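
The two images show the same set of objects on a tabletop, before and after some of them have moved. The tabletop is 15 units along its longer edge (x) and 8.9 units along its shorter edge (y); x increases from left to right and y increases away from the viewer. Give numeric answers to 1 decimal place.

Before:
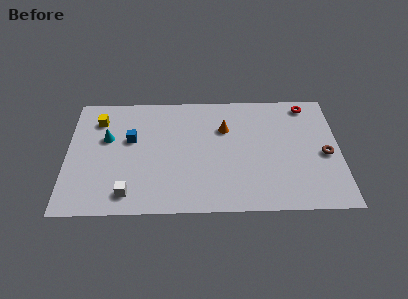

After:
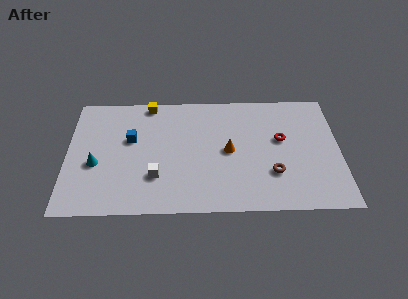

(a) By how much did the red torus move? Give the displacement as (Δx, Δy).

(-1.5, -2.6)

The red torus was at about (13.3, 7.8) and moved to about (11.8, 5.2).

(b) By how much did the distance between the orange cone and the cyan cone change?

+0.8

Before: roughly 6.5 units apart; after: 7.3. That's 0.8 units further apart.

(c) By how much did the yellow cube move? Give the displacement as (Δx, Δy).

(2.8, 1.2)

The yellow cube was at about (1.7, 6.9) and moved to about (4.5, 8.1).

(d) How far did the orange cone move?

1.7

The orange cone moved from about (8.7, 6.1) to (8.9, 4.4), a distance of √(0.2² + 1.7²) ≈ 1.7.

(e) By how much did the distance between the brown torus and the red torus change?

-1.4

Before: roughly 3.9 units apart; after: 2.5. That's 1.4 units closer together.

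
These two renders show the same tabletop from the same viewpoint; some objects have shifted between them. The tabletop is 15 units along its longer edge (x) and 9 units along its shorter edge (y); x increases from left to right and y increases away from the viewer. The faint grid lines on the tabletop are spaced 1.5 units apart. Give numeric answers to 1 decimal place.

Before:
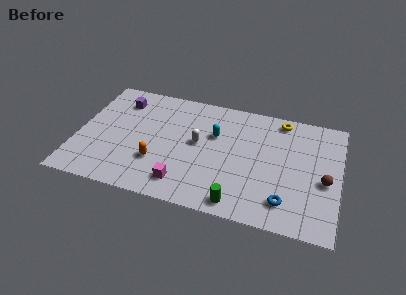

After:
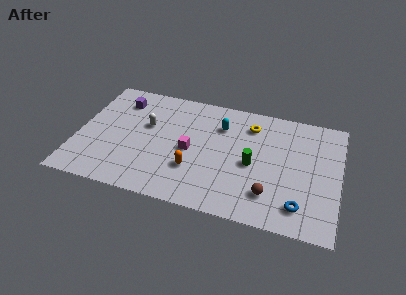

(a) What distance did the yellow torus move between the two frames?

1.9

From (11.5, 8.0) to (9.8, 7.1), the yellow torus covered √(1.7² + 0.9²) ≈ 1.9 units.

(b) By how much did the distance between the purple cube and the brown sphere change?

-2.1

The distance was about 12.4 in the first image and 10.3 in the second, so they moved 2.1 units closer together.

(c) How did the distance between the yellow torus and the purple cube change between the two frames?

-1.7

Before: roughly 9.3 units apart; after: 7.6. That's 1.7 units closer together.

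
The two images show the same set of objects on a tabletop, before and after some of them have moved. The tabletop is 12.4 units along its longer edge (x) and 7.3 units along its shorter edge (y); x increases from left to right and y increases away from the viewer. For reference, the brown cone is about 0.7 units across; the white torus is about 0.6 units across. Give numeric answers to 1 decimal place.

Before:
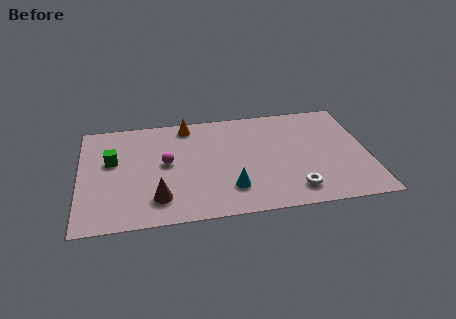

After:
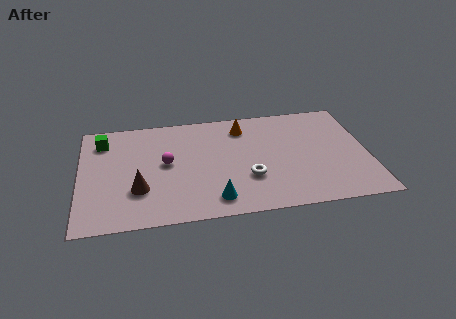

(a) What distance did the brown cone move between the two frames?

1.1

The brown cone moved from about (3.3, 1.6) to (2.5, 2.3), a distance of √(0.8² + 0.7²) ≈ 1.1.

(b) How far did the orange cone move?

2.5

The orange cone was near (4.7, 6.4) before and (7.1, 5.9) after, so it travelled √(2.4² + 0.5²) ≈ 2.5 units.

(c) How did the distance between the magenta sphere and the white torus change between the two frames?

-2.2

They were about 6.0 units apart before and 3.8 after — 2.2 units closer together.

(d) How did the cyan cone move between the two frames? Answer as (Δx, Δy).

(-0.7, -0.6)

The cyan cone was at about (6.4, 1.8) and moved to about (5.7, 1.2).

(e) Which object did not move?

the magenta sphere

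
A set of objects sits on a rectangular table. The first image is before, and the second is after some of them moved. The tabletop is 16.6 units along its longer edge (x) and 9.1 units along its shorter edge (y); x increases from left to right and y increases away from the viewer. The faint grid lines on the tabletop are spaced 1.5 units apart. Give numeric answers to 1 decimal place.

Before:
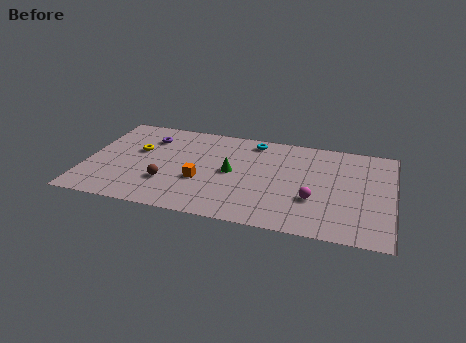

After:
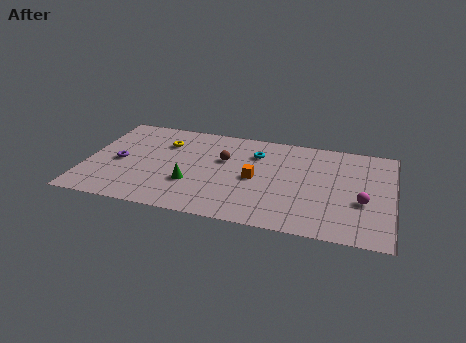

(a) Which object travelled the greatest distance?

the brown sphere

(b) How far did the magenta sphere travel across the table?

2.6

The magenta sphere was near (12.4, 3.1) before and (15.0, 3.5) after, so it travelled √(2.6² + 0.4²) ≈ 2.6 units.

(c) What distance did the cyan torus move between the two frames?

1.2

From (8.9, 7.9) to (9.1, 6.7), the cyan torus covered √(0.2² + 1.2²) ≈ 1.2 units.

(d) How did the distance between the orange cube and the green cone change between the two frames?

+1.6

The distance was about 2.0 in the first image and 3.6 in the second, so they moved 1.6 units further apart.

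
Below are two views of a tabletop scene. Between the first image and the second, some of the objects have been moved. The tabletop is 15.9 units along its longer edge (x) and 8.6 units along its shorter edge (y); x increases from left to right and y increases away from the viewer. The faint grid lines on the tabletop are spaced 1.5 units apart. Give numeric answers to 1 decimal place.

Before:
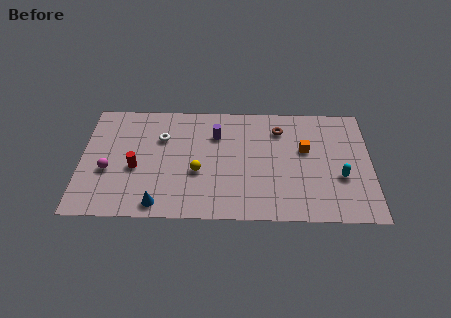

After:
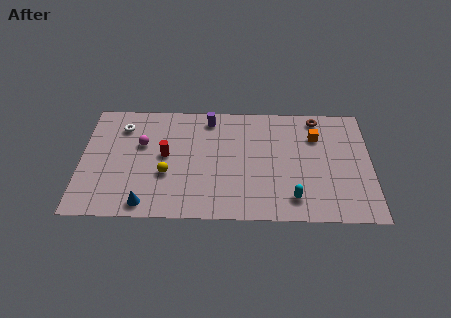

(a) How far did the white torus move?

2.3

From (4.4, 5.9) to (2.2, 6.7), the white torus covered √(2.2² + 0.8²) ≈ 2.3 units.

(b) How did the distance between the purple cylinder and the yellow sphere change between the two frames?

+1.8

They were about 3.0 units apart before and 4.8 after — 1.8 units further apart.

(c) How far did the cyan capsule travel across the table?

3.1

The cyan capsule was near (14.2, 3.2) before and (11.6, 1.6) after, so it travelled √(2.6² + 1.6²) ≈ 3.1 units.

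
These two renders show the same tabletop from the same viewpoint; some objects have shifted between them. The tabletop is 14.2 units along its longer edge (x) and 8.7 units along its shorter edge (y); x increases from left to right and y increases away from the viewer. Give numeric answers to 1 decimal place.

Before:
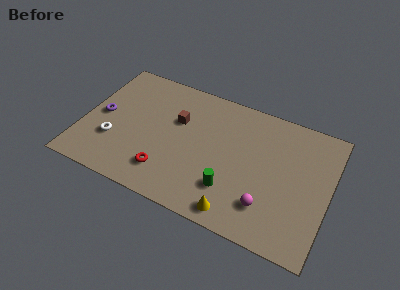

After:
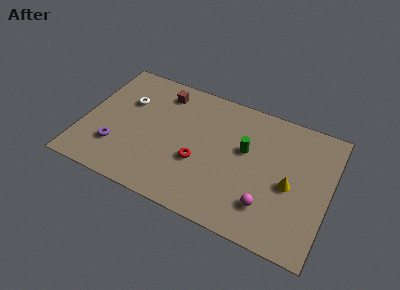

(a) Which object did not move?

the magenta sphere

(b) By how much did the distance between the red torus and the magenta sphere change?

-1.5

The distance was about 5.8 in the first image and 4.3 in the second, so they moved 1.5 units closer together.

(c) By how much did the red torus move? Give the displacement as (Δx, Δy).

(1.7, 1.4)

The red torus was at about (5.1, 1.9) and moved to about (6.8, 3.3).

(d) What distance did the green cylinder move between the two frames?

2.9

The green cylinder was near (8.8, 2.3) before and (9.3, 5.2) after, so it travelled √(0.5² + 2.9²) ≈ 2.9 units.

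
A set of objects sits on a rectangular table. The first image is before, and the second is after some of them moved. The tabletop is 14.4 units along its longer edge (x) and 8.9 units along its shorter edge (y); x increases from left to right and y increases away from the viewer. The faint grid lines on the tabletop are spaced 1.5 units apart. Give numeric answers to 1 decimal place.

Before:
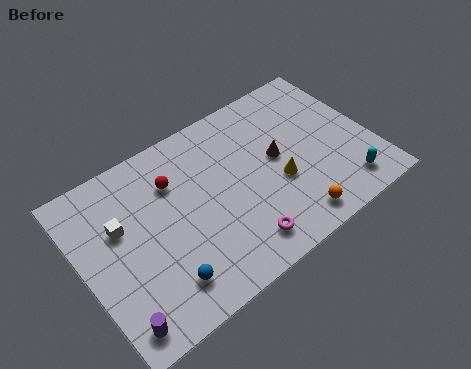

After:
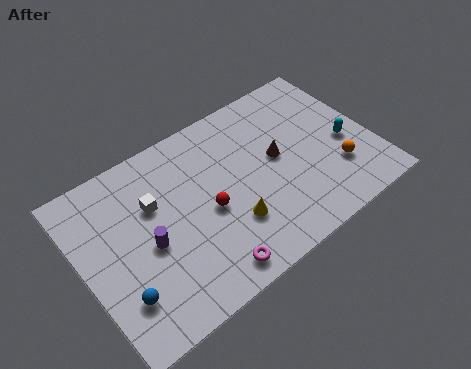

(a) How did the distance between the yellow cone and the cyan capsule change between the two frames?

+2.6

They were about 3.6 units apart before and 6.2 after — 2.6 units further apart.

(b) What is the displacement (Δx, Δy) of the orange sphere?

(2.6, 1.4)

From the two frames, the orange sphere sits at roughly (9.8, 1.2) before and (12.4, 2.6) after.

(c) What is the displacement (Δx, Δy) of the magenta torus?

(-1.7, -0.4)

The magenta torus started near (7.2, 1.5) and ended near (5.5, 1.1).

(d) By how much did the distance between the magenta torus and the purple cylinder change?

-2.4

The distance was about 6.2 in the first image and 3.8 in the second, so they moved 2.4 units closer together.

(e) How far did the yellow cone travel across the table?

2.7

The yellow cone was near (9.6, 3.5) before and (7.0, 2.7) after, so it travelled √(2.6² + 0.8²) ≈ 2.7 units.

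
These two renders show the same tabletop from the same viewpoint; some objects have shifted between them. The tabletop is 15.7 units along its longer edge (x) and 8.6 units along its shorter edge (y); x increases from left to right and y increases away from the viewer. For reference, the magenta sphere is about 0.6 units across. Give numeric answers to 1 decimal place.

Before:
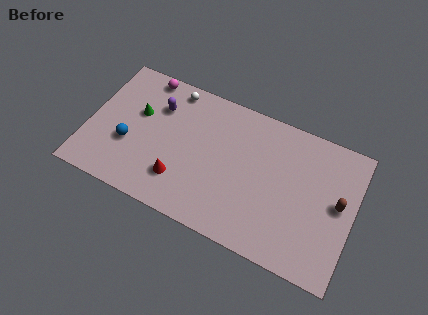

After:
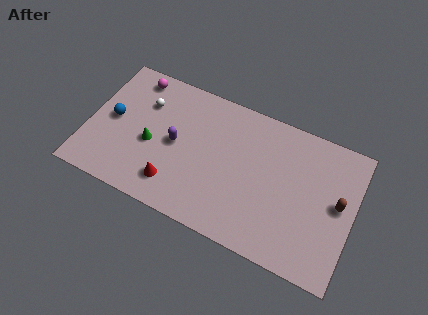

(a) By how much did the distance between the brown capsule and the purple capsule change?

-1.4

They were about 11.0 units apart before and 9.6 after — 1.4 units closer together.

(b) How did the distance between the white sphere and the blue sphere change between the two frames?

-2.5

Before: roughly 4.9 units apart; after: 2.4. That's 2.5 units closer together.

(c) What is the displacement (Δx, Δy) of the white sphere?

(-1.5, -1.5)

The white sphere started near (4.6, 7.6) and ended near (3.1, 6.1).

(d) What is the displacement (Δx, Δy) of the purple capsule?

(1.3, -1.9)

From the two frames, the purple capsule sits at roughly (3.9, 6.2) before and (5.2, 4.3) after.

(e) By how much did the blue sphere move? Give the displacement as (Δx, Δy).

(-1.1, 1.2)

The blue sphere was at about (2.5, 3.2) and moved to about (1.4, 4.4).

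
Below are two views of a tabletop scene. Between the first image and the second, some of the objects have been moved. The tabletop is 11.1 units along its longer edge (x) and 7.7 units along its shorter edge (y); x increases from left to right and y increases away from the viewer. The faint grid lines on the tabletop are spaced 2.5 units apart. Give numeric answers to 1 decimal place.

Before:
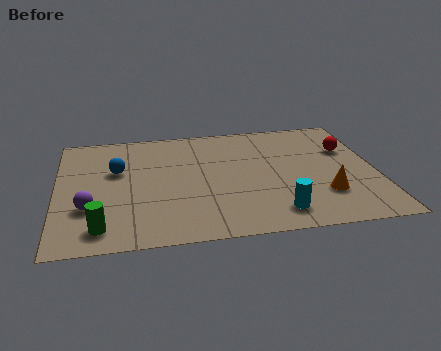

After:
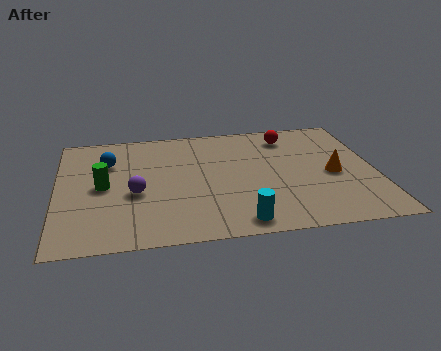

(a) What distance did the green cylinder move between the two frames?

2.6

From (1.5, 1.2) to (1.6, 3.8), the green cylinder covered √(0.1² + 2.6²) ≈ 2.6 units.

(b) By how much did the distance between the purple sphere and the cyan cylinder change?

-2.3

They were about 6.5 units apart before and 4.2 after — 2.3 units closer together.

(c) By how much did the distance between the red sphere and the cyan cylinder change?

+1.1

The distance was about 4.7 in the first image and 5.8 in the second, so they moved 1.1 units further apart.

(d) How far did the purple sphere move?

1.7

The purple sphere was near (1.1, 2.5) before and (2.7, 3.2) after, so it travelled √(1.6² + 0.7²) ≈ 1.7 units.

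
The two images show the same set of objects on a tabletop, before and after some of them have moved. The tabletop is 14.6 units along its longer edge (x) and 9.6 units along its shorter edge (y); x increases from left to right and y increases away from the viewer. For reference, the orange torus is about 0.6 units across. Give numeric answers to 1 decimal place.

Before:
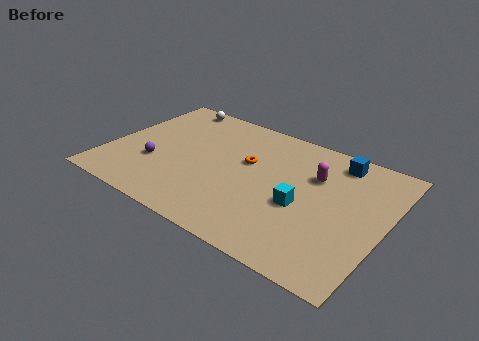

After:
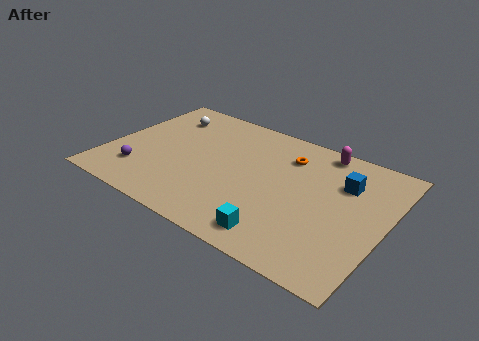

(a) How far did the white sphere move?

1.2

From (2.4, 8.7) to (2.3, 7.5), the white sphere covered √(0.1² + 1.2²) ≈ 1.2 units.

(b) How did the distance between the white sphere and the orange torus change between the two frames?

+1.2

They were about 5.6 units apart before and 6.8 after — 1.2 units further apart.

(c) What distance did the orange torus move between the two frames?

2.4

The orange torus moved from about (7.2, 5.8) to (9.1, 7.3), a distance of √(1.9² + 1.5²) ≈ 2.4.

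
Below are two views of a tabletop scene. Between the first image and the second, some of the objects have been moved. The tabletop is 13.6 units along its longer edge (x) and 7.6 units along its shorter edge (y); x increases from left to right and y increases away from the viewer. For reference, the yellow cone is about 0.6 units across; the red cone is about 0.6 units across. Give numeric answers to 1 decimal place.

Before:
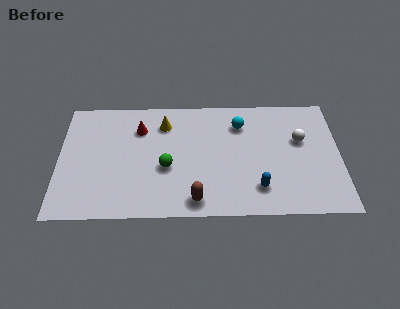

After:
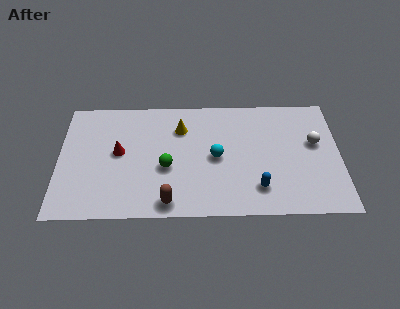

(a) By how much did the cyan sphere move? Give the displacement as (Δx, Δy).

(-1.2, -2.1)

The cyan sphere started near (8.8, 5.8) and ended near (7.6, 3.7).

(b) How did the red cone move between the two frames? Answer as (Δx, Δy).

(-1.0, -1.5)

From the two frames, the red cone sits at roughly (3.9, 5.6) before and (2.9, 4.1) after.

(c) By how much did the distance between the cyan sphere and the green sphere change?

-2.0

Before: roughly 4.5 units apart; after: 2.5. That's 2.0 units closer together.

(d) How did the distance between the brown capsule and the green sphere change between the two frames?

-0.3

They were about 2.5 units apart before and 2.2 after — 0.3 units closer together.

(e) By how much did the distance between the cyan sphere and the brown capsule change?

-1.7

The distance was about 5.3 in the first image and 3.6 in the second, so they moved 1.7 units closer together.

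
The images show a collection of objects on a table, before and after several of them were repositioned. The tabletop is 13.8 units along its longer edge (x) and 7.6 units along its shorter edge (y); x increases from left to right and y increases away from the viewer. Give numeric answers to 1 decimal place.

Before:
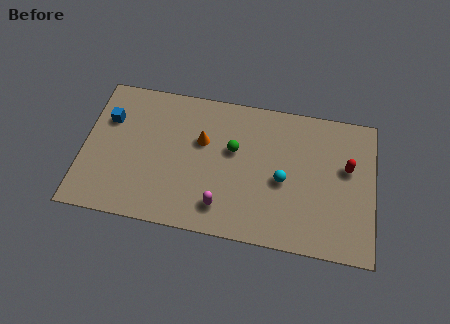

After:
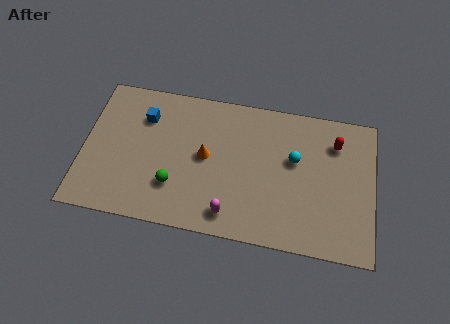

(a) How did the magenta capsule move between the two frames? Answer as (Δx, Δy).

(0.4, -0.3)

The magenta capsule started near (6.7, 1.5) and ended near (7.1, 1.2).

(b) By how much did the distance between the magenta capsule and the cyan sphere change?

+1.1

Before: roughly 3.4 units apart; after: 4.5. That's 1.1 units further apart.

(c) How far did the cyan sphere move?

1.3

The cyan sphere moved from about (9.5, 3.4) to (10.0, 4.6), a distance of √(0.5² + 1.2²) ≈ 1.3.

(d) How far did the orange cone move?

0.8

The orange cone moved from about (5.6, 4.8) to (5.8, 4.0), a distance of √(0.2² + 0.8²) ≈ 0.8.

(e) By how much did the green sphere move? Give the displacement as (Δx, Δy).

(-2.7, -2.4)

The green sphere started near (7.1, 4.6) and ended near (4.4, 2.2).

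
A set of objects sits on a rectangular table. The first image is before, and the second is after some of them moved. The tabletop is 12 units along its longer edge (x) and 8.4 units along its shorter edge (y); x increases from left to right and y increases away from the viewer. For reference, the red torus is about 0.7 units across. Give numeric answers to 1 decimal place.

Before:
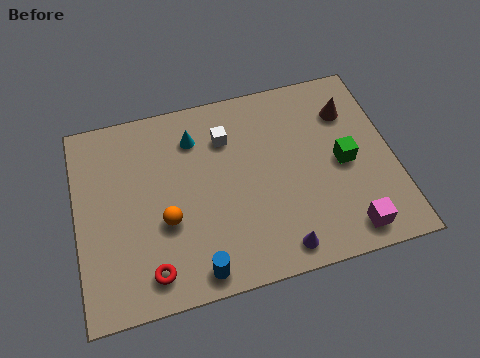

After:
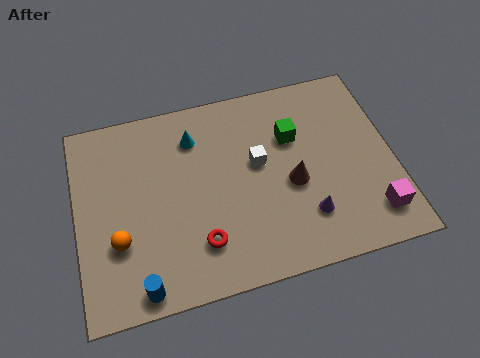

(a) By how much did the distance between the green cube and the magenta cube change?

+1.9

Before: roughly 2.9 units apart; after: 4.8. That's 1.9 units further apart.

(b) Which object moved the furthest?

the brown cone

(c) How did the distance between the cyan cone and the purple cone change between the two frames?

-0.3

Before: roughly 6.2 units apart; after: 5.9. That's 0.3 units closer together.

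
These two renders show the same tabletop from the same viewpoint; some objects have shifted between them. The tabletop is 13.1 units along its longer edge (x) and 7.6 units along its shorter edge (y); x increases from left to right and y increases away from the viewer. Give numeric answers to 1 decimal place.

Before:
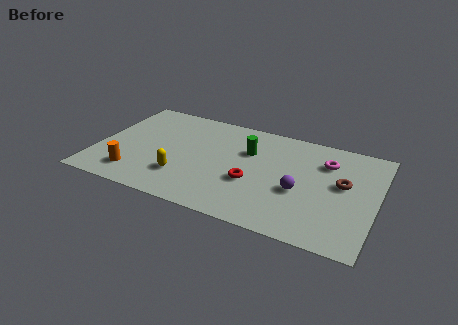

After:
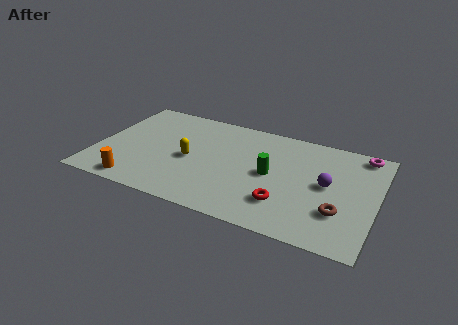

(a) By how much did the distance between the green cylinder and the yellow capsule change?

-0.3

They were about 4.1 units apart before and 3.8 after — 0.3 units closer together.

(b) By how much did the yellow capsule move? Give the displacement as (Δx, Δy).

(0.2, 1.4)

From the two frames, the yellow capsule sits at roughly (4.2, 2.1) before and (4.4, 3.5) after.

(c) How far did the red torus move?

1.8

From (7.4, 2.9) to (9.0, 2.0), the red torus covered √(1.6² + 0.9²) ≈ 1.8 units.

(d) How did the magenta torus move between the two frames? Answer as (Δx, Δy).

(1.6, 1.2)

The magenta torus started near (10.6, 5.6) and ended near (12.2, 6.8).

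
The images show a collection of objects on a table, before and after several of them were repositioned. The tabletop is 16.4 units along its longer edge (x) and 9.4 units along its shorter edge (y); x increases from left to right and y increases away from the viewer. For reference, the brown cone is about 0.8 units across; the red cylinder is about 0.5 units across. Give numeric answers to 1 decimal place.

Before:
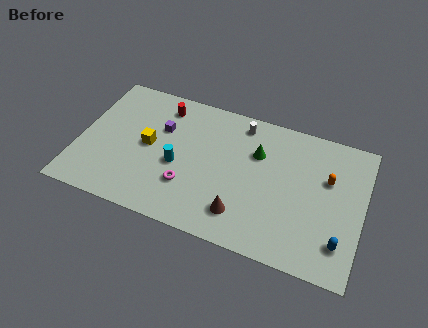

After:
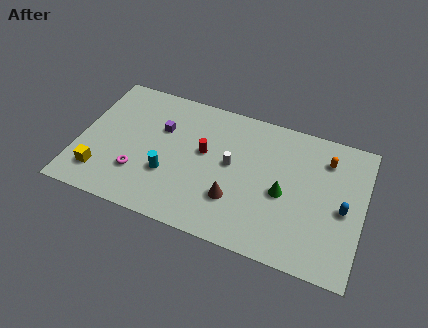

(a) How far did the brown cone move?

0.9

From (9.7, 2.0) to (9.2, 2.8), the brown cone covered √(0.5² + 0.8²) ≈ 0.9 units.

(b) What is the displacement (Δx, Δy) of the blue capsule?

(0.0, 2.2)

From the two frames, the blue capsule sits at roughly (15.3, 2.1) before and (15.3, 4.3) after.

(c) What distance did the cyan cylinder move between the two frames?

0.9

The cyan cylinder moved from about (5.8, 4.0) to (5.3, 3.2), a distance of √(0.5² + 0.8²) ≈ 0.9.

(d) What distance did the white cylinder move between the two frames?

3.0

From (9.1, 8.1) to (8.8, 5.1), the white cylinder covered √(0.3² + 3.0²) ≈ 3.0 units.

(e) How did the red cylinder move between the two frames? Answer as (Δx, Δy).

(2.7, -2.4)

From the two frames, the red cylinder sits at roughly (4.5, 7.8) before and (7.2, 5.4) after.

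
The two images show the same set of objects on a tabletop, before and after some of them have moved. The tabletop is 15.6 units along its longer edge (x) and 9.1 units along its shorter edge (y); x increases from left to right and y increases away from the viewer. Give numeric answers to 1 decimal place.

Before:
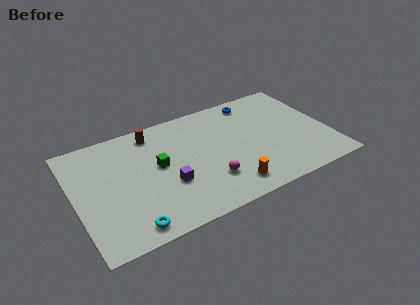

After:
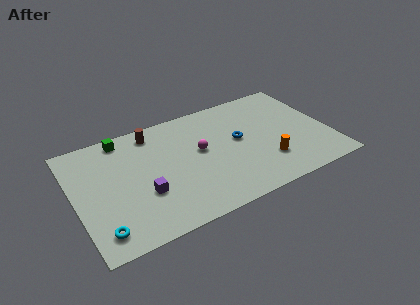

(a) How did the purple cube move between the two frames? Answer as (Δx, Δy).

(-1.5, -0.1)

The purple cube started near (5.5, 3.3) and ended near (4.0, 3.2).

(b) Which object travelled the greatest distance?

the green cube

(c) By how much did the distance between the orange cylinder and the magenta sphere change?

+3.1

They were about 1.5 units apart before and 4.6 after — 3.1 units further apart.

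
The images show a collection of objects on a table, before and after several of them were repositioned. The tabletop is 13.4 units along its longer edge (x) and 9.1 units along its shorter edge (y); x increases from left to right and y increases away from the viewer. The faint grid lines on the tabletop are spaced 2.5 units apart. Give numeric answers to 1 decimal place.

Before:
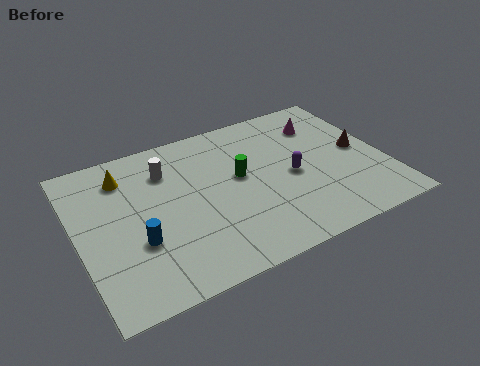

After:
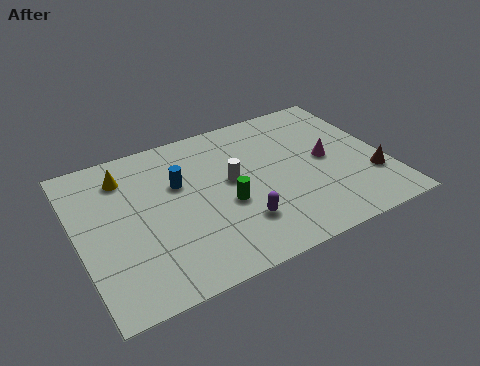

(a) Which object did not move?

the yellow cone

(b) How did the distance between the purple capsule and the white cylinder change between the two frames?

-3.2

The distance was about 5.8 in the first image and 2.6 in the second, so they moved 3.2 units closer together.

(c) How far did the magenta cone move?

2.3

The magenta cone moved from about (11.1, 6.9) to (10.9, 4.6), a distance of √(0.2² + 2.3²) ≈ 2.3.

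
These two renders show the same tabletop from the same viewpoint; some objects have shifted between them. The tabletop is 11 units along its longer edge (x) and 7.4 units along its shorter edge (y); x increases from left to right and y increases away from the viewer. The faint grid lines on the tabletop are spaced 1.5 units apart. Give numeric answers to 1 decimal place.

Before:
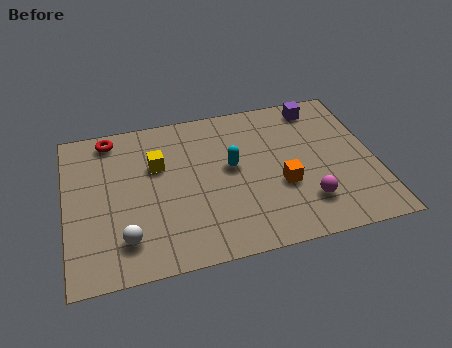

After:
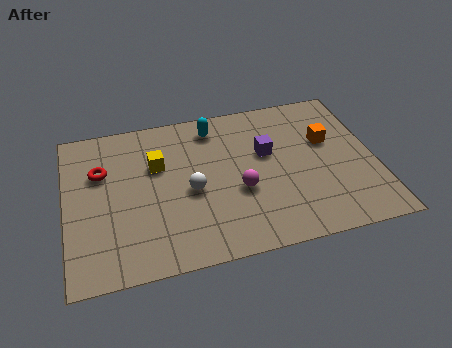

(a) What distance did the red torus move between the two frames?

1.6

From (1.7, 6.5) to (1.3, 4.9), the red torus covered √(0.4² + 1.6²) ≈ 1.6 units.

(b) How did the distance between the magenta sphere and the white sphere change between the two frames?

-4.7

They were about 6.4 units apart before and 1.7 after — 4.7 units closer together.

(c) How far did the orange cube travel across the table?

2.5

The orange cube was near (7.6, 2.8) before and (9.4, 4.6) after, so it travelled √(1.8² + 1.8²) ≈ 2.5 units.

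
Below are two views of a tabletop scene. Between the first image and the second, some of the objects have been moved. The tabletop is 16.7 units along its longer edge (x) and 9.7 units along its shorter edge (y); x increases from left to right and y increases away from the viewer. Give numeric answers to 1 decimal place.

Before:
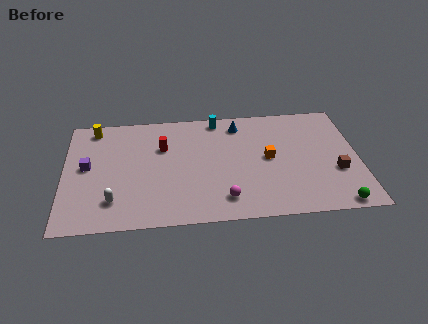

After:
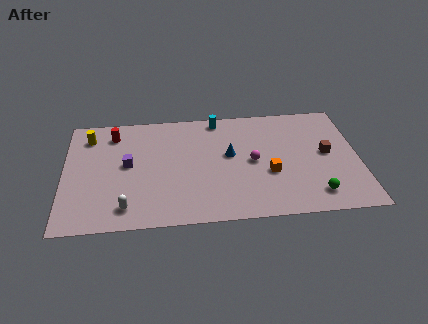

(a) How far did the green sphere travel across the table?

1.5

The green sphere was near (15.3, 0.8) before and (14.1, 1.7) after, so it travelled √(1.2² + 0.9²) ≈ 1.5 units.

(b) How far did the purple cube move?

2.3

The purple cube was near (1.3, 5.2) before and (3.6, 5.2) after, so it travelled √(2.3² + 0.0²) ≈ 2.3 units.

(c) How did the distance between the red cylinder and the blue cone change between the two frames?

+2.3

The distance was about 4.7 in the first image and 7.0 in the second, so they moved 2.3 units further apart.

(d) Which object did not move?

the cyan cylinder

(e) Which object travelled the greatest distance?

the magenta sphere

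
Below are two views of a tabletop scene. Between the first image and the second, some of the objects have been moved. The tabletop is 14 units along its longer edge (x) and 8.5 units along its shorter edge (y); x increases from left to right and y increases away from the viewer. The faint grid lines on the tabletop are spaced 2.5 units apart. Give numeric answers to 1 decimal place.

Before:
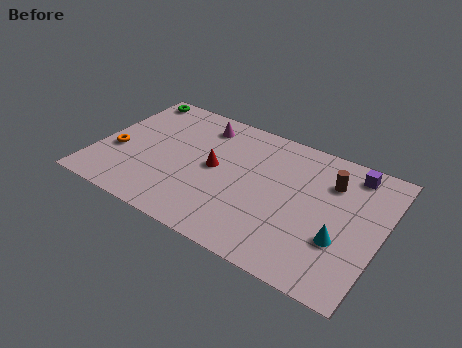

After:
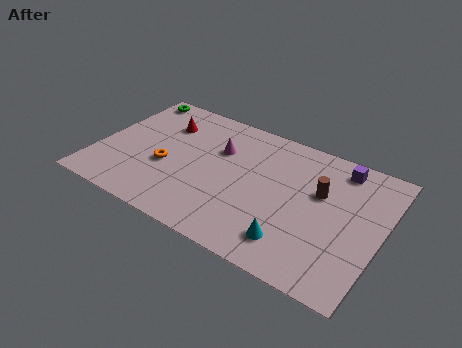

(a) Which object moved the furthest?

the red cone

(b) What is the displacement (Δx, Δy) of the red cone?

(-2.9, 1.8)

From the two frames, the red cone sits at roughly (5.8, 4.4) before and (2.9, 6.2) after.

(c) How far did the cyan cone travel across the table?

2.4

From (12.2, 2.9) to (10.1, 1.7), the cyan cone covered √(2.1² + 1.2²) ≈ 2.4 units.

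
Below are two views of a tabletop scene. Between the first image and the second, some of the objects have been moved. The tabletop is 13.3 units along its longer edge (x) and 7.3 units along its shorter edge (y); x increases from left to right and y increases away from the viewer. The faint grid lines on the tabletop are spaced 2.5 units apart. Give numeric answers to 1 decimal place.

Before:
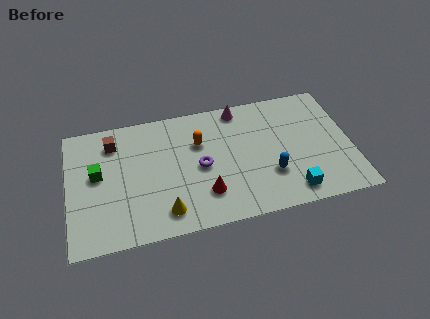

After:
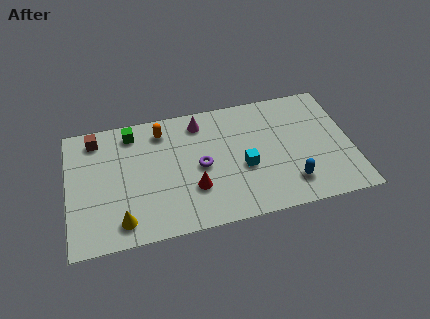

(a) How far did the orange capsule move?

2.0

The orange capsule moved from about (6.2, 4.9) to (4.5, 6.0), a distance of √(1.7² + 1.1²) ≈ 2.0.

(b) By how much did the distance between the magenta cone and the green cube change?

-4.0

The distance was about 7.2 in the first image and 3.2 in the second, so they moved 4.0 units closer together.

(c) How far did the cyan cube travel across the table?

2.8

The cyan cube was near (10.3, 1.1) before and (8.2, 3.0) after, so it travelled √(2.1² + 1.9²) ≈ 2.8 units.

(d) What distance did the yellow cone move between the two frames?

2.0

From (4.4, 1.3) to (2.4, 1.2), the yellow cone covered √(2.0² + 0.1²) ≈ 2.0 units.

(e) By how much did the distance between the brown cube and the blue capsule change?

+2.0

Before: roughly 8.0 units apart; after: 10.0. That's 2.0 units further apart.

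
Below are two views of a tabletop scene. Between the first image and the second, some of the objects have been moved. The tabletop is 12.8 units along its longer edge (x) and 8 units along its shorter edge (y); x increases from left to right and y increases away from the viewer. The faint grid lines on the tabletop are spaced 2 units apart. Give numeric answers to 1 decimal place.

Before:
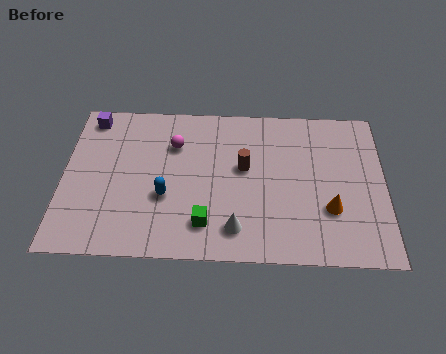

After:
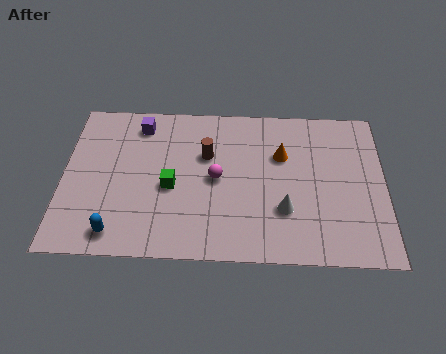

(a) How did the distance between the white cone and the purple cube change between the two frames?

-0.9

The distance was about 8.1 in the first image and 7.2 in the second, so they moved 0.9 units closer together.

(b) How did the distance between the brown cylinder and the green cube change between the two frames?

-1.1

The distance was about 3.3 in the first image and 2.2 in the second, so they moved 1.1 units closer together.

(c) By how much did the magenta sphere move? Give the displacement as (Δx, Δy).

(1.7, -1.7)

The magenta sphere started near (4.4, 5.7) and ended near (6.1, 4.0).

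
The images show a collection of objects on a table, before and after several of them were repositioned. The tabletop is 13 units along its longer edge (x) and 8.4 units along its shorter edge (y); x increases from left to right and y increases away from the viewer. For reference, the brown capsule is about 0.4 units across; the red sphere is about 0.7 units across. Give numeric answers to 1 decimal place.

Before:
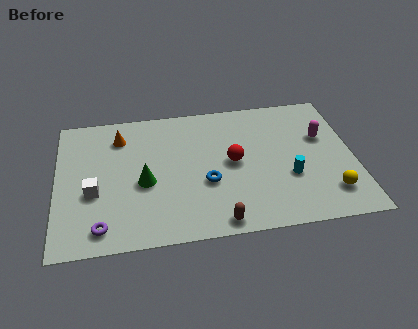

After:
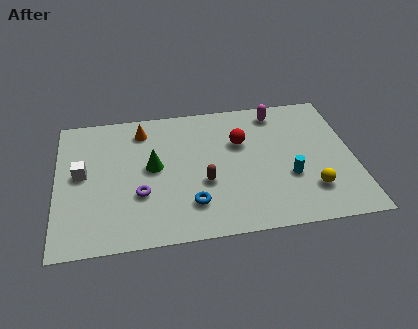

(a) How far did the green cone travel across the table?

1.0

The green cone moved from about (3.8, 3.6) to (4.2, 4.5), a distance of √(0.4² + 0.9²) ≈ 1.0.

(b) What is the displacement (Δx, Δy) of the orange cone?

(1.0, 0.3)

From the two frames, the orange cone sits at roughly (2.8, 6.6) before and (3.8, 6.9) after.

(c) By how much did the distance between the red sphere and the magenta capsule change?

-1.7

Before: roughly 4.1 units apart; after: 2.4. That's 1.7 units closer together.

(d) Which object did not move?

the cyan cylinder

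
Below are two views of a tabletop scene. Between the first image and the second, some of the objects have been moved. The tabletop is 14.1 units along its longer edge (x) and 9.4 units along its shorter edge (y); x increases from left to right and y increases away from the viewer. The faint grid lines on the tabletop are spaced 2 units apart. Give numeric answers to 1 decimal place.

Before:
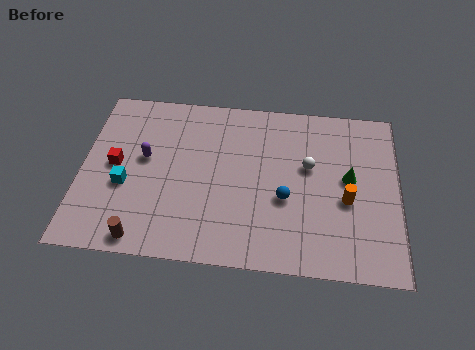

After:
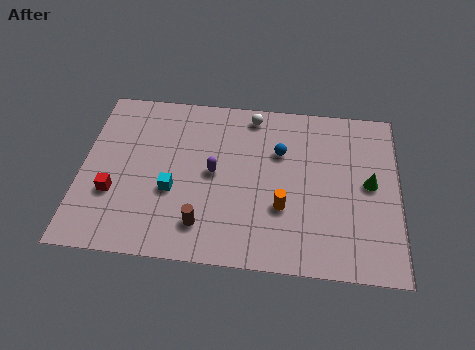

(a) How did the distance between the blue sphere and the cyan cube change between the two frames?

-1.7

They were about 7.1 units apart before and 5.4 after — 1.7 units closer together.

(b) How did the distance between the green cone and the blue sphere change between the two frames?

+1.1

The distance was about 3.1 in the first image and 4.2 in the second, so they moved 1.1 units further apart.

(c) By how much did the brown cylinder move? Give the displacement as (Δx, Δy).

(2.6, 1.0)

The brown cylinder started near (2.9, 0.9) and ended near (5.5, 1.9).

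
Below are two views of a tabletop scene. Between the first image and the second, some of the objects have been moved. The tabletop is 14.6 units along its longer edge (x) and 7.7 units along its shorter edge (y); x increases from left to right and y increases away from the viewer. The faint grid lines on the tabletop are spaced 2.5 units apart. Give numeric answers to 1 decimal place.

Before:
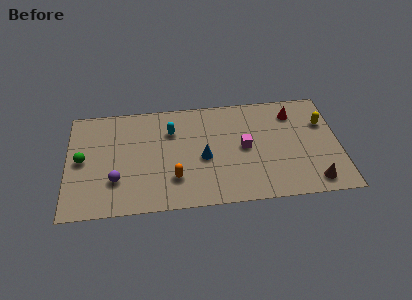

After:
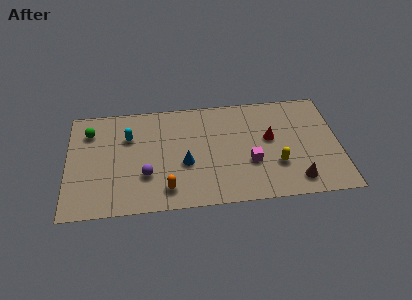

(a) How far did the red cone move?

2.1

The red cone was near (12.2, 6.1) before and (10.9, 4.4) after, so it travelled √(1.3² + 1.7²) ≈ 2.1 units.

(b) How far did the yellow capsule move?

3.7

From (13.8, 5.2) to (11.2, 2.5), the yellow capsule covered √(2.6² + 2.7²) ≈ 3.7 units.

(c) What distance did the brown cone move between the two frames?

0.9

The brown cone was near (13.1, 1.1) before and (12.2, 1.3) after, so it travelled √(0.9² + 0.2²) ≈ 0.9 units.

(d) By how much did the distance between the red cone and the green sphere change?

-1.8

Before: roughly 11.6 units apart; after: 9.8. That's 1.8 units closer together.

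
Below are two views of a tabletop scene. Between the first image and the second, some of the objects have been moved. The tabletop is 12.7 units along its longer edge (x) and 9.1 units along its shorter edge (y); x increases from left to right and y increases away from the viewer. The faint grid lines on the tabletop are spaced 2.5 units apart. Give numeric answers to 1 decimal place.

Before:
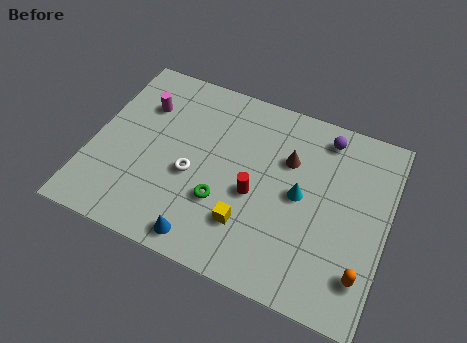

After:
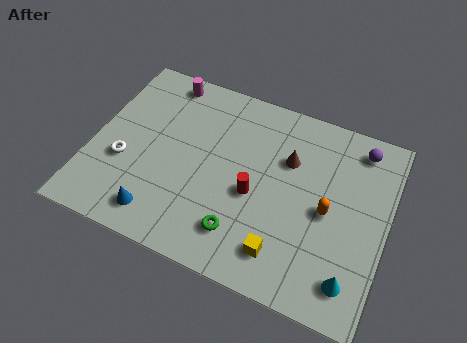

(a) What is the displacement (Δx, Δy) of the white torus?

(-2.9, -0.4)

From the two frames, the white torus sits at roughly (4.4, 3.8) before and (1.5, 3.4) after.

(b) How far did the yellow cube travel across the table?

1.7

The yellow cube moved from about (7.0, 2.4) to (8.6, 1.7), a distance of √(1.6² + 0.7²) ≈ 1.7.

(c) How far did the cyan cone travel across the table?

3.9

The cyan cone was near (9.0, 4.6) before and (11.5, 1.6) after, so it travelled √(2.5² + 3.0²) ≈ 3.9 units.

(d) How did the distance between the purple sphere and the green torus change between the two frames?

+1.2

Before: roughly 6.2 units apart; after: 7.4. That's 1.2 units further apart.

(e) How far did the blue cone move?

2.0

From (5.3, 1.0) to (3.3, 1.4), the blue cone covered √(2.0² + 0.4²) ≈ 2.0 units.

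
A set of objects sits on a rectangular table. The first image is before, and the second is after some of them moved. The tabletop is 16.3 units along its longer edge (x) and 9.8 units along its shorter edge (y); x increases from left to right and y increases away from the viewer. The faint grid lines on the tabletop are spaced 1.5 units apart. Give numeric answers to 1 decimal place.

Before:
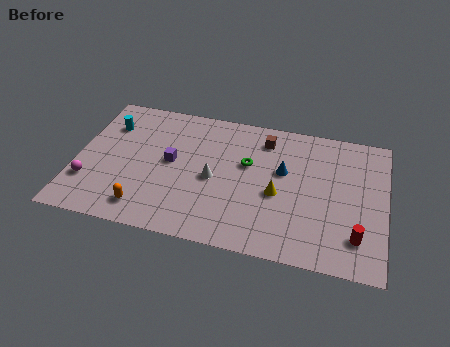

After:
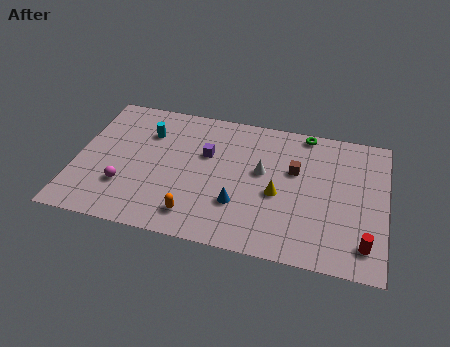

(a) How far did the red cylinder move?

0.6

The red cylinder moved from about (14.9, 2.2) to (15.3, 1.8), a distance of √(0.4² + 0.4²) ≈ 0.6.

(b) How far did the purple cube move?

2.1

The purple cube was near (5.0, 5.2) before and (6.8, 6.2) after, so it travelled √(1.8² + 1.0²) ≈ 2.1 units.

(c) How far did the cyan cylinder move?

2.1

The cyan cylinder moved from about (1.5, 7.2) to (3.6, 7.1), a distance of √(2.1² + 0.1²) ≈ 2.1.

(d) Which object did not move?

the yellow cone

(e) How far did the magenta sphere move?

1.9

From (0.8, 2.8) to (2.7, 2.9), the magenta sphere covered √(1.9² + 0.1²) ≈ 1.9 units.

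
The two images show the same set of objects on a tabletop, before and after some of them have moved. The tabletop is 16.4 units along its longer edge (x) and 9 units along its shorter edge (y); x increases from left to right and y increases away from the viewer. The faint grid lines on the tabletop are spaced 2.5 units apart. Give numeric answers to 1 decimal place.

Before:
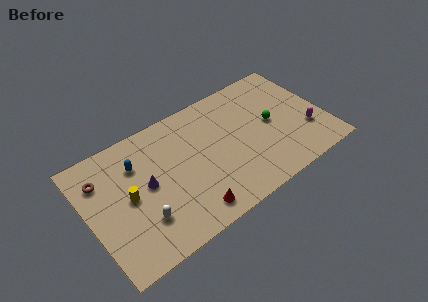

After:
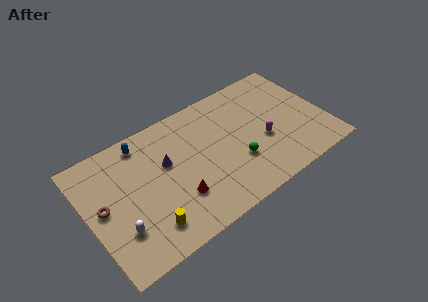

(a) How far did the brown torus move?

2.0

From (1.2, 6.7) to (1.0, 4.7), the brown torus covered √(0.2² + 2.0²) ≈ 2.0 units.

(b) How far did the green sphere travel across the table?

3.2

The green sphere moved from about (12.8, 4.6) to (10.0, 3.0), a distance of √(2.8² + 1.6²) ≈ 3.2.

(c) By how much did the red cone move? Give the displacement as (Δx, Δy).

(-0.6, 1.4)

The red cone started near (6.4, 1.3) and ended near (5.8, 2.7).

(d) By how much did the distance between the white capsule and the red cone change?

+0.7

The distance was about 3.3 in the first image and 4.0 in the second, so they moved 0.7 units further apart.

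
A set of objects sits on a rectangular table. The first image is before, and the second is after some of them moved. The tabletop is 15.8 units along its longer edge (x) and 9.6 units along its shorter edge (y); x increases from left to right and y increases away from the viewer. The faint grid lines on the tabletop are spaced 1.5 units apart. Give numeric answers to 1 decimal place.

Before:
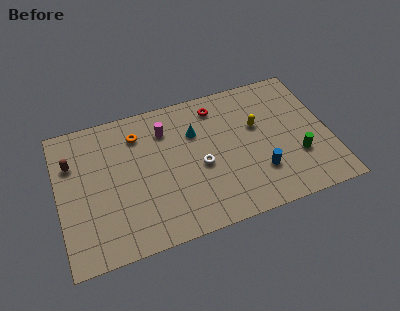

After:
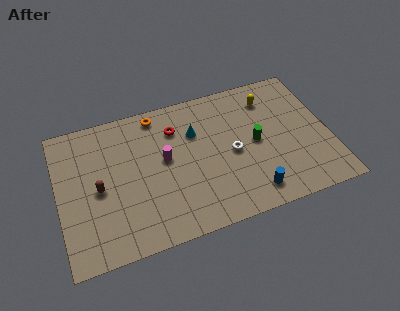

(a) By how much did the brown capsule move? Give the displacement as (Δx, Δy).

(1.4, -2.2)

From the two frames, the brown capsule sits at roughly (0.9, 6.7) before and (2.3, 4.5) after.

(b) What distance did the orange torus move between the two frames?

1.6

From (4.8, 7.5) to (6.0, 8.5), the orange torus covered √(1.2² + 1.0²) ≈ 1.6 units.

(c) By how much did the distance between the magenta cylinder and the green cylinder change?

-3.2

The distance was about 8.5 in the first image and 5.3 in the second, so they moved 3.2 units closer together.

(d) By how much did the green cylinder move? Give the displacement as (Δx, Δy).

(-2.3, 1.7)

The green cylinder started near (13.8, 3.1) and ended near (11.5, 4.8).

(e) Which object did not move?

the cyan cone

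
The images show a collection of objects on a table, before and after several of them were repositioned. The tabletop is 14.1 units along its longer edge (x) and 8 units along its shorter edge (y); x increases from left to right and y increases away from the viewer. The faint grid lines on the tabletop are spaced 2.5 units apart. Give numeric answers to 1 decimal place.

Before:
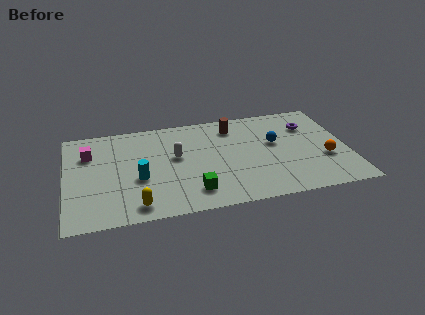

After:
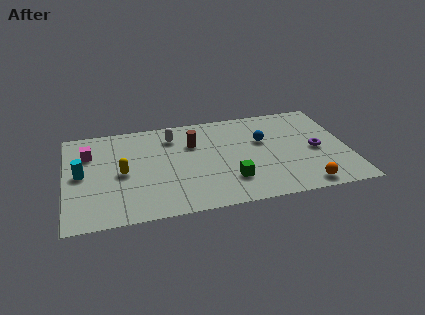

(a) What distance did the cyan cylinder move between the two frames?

2.9

The cyan cylinder was near (3.6, 3.2) before and (0.8, 4.1) after, so it travelled √(2.8² + 0.9²) ≈ 2.9 units.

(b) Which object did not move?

the magenta cube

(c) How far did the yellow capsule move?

2.8

From (3.4, 1.1) to (2.8, 3.8), the yellow capsule covered √(0.6² + 2.7²) ≈ 2.8 units.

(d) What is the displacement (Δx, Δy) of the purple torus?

(0.2, -2.1)

From the two frames, the purple torus sits at roughly (12.3, 5.8) before and (12.5, 3.7) after.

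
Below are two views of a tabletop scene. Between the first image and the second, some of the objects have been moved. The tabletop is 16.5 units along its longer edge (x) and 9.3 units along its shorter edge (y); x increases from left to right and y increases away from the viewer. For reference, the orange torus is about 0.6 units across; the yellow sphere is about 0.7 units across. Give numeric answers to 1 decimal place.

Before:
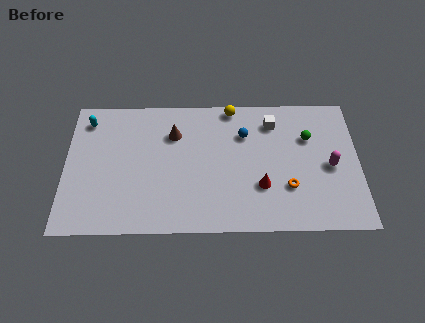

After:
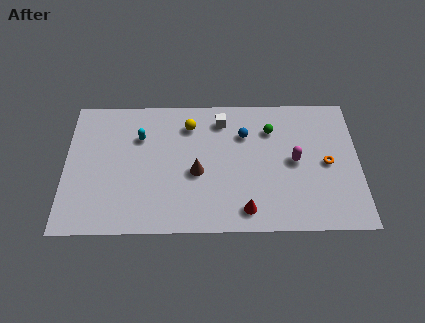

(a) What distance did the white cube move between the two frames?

2.9

The white cube moved from about (11.7, 7.4) to (8.8, 7.6), a distance of √(2.9² + 0.2²) ≈ 2.9.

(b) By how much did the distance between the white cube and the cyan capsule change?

-5.8

The distance was about 10.5 in the first image and 4.7 in the second, so they moved 5.8 units closer together.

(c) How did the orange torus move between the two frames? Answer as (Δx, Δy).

(2.2, 1.6)

The orange torus was at about (12.5, 2.9) and moved to about (14.7, 4.5).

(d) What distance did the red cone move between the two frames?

1.8

From (11.0, 3.0) to (10.1, 1.4), the red cone covered √(0.9² + 1.6²) ≈ 1.8 units.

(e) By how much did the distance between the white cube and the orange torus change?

+2.1

Before: roughly 4.6 units apart; after: 6.7. That's 2.1 units further apart.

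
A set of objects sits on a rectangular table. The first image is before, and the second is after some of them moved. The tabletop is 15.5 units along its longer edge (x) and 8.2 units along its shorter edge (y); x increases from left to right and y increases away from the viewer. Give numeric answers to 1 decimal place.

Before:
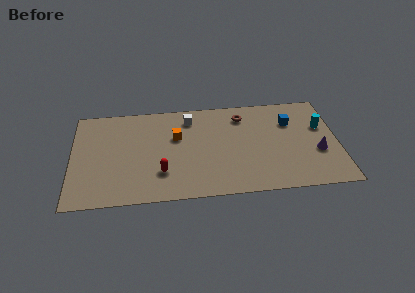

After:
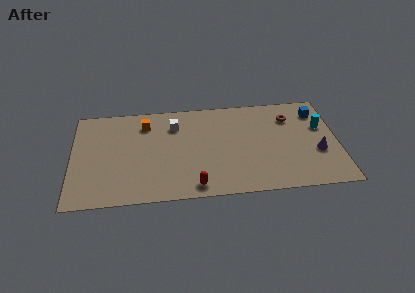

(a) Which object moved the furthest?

the brown torus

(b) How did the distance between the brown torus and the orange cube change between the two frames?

+4.4

They were about 4.1 units apart before and 8.5 after — 4.4 units further apart.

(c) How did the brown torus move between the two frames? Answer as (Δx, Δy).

(2.8, -0.4)

The brown torus started near (10.0, 6.6) and ended near (12.8, 6.2).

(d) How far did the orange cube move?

2.2

From (6.1, 5.2) to (4.3, 6.5), the orange cube covered √(1.8² + 1.3²) ≈ 2.2 units.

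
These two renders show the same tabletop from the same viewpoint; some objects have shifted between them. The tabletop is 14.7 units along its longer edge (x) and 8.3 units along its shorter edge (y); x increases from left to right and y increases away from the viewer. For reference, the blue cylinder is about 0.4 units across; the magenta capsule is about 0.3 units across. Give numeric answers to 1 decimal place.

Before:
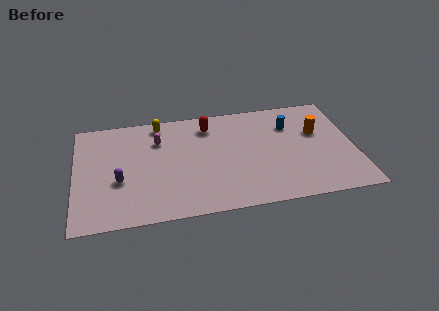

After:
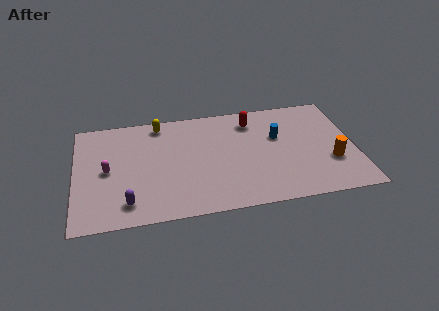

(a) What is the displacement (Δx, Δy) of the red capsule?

(2.3, 0.0)

From the two frames, the red capsule sits at roughly (7.1, 6.7) before and (9.4, 6.7) after.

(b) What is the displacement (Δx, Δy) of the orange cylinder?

(0.6, -2.4)

The orange cylinder was at about (12.8, 5.2) and moved to about (13.4, 2.8).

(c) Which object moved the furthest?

the magenta capsule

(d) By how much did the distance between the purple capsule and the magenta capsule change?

-0.7

The distance was about 3.5 in the first image and 2.8 in the second, so they moved 0.7 units closer together.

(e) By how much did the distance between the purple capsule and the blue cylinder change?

-0.7

They were about 9.5 units apart before and 8.8 after — 0.7 units closer together.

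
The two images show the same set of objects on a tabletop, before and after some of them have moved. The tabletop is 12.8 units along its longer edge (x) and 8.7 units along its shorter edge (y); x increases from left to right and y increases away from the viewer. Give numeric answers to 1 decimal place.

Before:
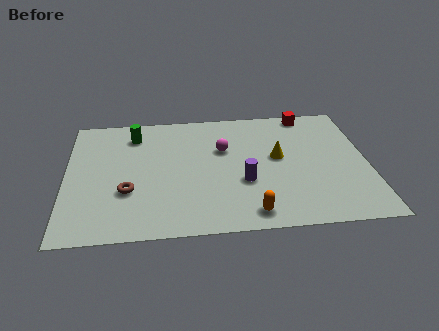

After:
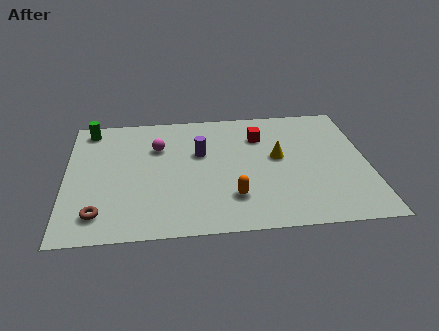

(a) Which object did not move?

the yellow cone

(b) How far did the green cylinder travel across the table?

2.0

The green cylinder was near (2.9, 7.0) before and (1.0, 7.6) after, so it travelled √(1.9² + 0.6²) ≈ 2.0 units.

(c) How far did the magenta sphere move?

2.8

From (6.7, 5.6) to (3.9, 6.0), the magenta sphere covered √(2.8² + 0.4²) ≈ 2.8 units.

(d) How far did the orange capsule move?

1.3

The orange capsule moved from about (7.7, 1.1) to (7.0, 2.2), a distance of √(0.7² + 1.1²) ≈ 1.3.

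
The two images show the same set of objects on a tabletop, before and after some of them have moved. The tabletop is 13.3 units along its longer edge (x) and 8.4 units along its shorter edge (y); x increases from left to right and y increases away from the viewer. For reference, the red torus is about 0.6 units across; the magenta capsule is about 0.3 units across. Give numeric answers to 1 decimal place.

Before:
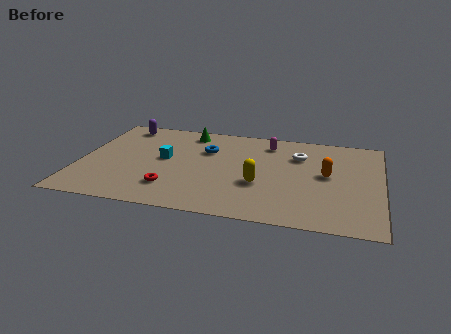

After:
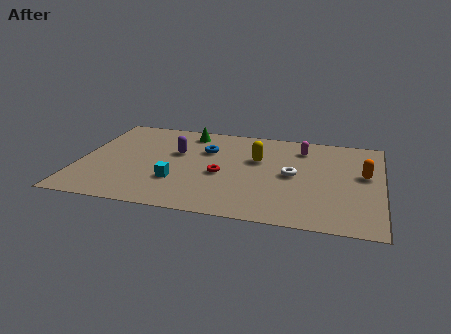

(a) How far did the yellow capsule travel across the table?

2.2

The yellow capsule moved from about (8.0, 3.1) to (7.8, 5.3), a distance of √(0.2² + 2.2²) ≈ 2.2.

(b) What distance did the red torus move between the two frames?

2.6

The red torus was near (4.2, 2.0) before and (6.3, 3.6) after, so it travelled √(2.1² + 1.6²) ≈ 2.6 units.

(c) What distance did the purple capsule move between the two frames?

3.3

The purple capsule moved from about (1.6, 7.3) to (4.2, 5.2), a distance of √(2.6² + 2.1²) ≈ 3.3.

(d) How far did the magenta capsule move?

1.5

The magenta capsule was near (8.2, 6.9) before and (9.7, 6.7) after, so it travelled √(1.5² + 0.2²) ≈ 1.5 units.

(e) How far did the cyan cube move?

2.0

The cyan cube moved from about (3.7, 4.5) to (4.4, 2.6), a distance of √(0.7² + 1.9²) ≈ 2.0.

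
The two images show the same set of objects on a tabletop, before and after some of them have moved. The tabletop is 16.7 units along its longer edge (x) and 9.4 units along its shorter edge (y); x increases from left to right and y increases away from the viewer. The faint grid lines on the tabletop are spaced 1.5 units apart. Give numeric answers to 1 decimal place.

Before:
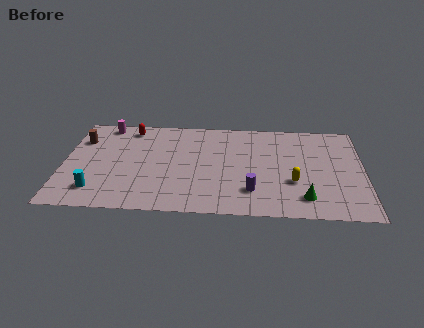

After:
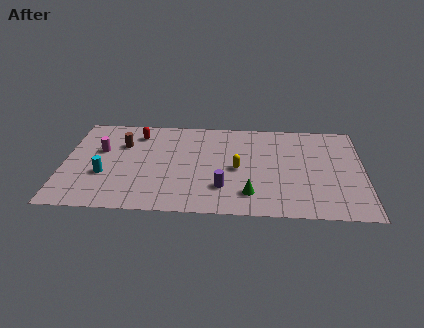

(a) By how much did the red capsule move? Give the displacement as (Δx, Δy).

(0.4, -0.5)

The red capsule was at about (3.6, 8.1) and moved to about (4.0, 7.6).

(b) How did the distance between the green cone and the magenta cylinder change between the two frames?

-3.8

Before: roughly 13.0 units apart; after: 9.2. That's 3.8 units closer together.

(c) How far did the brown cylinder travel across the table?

2.3

The brown cylinder moved from about (0.9, 6.8) to (3.2, 6.5), a distance of √(2.3² + 0.3²) ≈ 2.3.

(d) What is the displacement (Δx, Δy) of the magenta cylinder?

(-0.2, -2.6)

The magenta cylinder started near (2.2, 8.4) and ended near (2.0, 5.8).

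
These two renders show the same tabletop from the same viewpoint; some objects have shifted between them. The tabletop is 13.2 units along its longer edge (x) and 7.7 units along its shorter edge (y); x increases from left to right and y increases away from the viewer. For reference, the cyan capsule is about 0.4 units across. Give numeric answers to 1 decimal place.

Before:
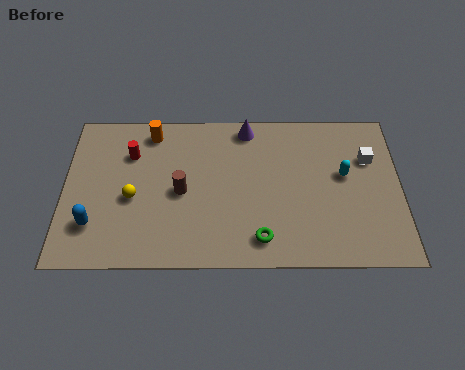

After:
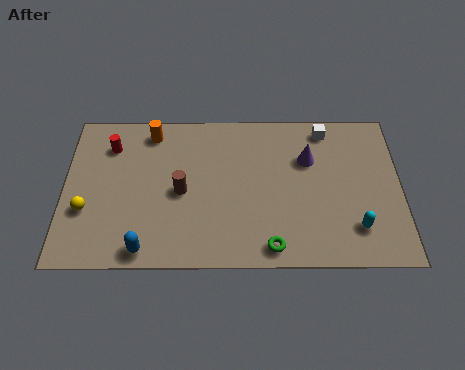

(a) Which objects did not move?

the brown cylinder and the orange cylinder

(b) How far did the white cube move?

2.3

The white cube was near (12.0, 5.2) before and (10.3, 6.7) after, so it travelled √(1.7² + 1.5²) ≈ 2.3 units.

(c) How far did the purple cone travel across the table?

2.9

The purple cone was near (7.2, 6.8) before and (9.6, 5.2) after, so it travelled √(2.4² + 1.6²) ≈ 2.9 units.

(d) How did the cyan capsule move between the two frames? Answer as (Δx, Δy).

(0.4, -2.6)

The cyan capsule started near (11.0, 4.4) and ended near (11.4, 1.8).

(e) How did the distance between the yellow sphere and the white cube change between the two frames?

+0.7

Before: roughly 9.5 units apart; after: 10.2. That's 0.7 units further apart.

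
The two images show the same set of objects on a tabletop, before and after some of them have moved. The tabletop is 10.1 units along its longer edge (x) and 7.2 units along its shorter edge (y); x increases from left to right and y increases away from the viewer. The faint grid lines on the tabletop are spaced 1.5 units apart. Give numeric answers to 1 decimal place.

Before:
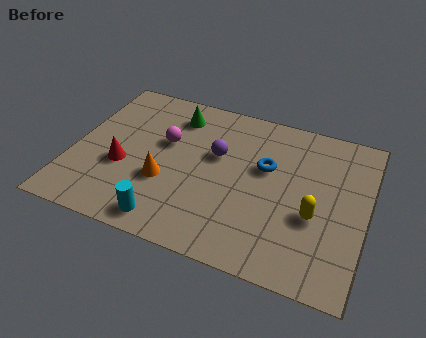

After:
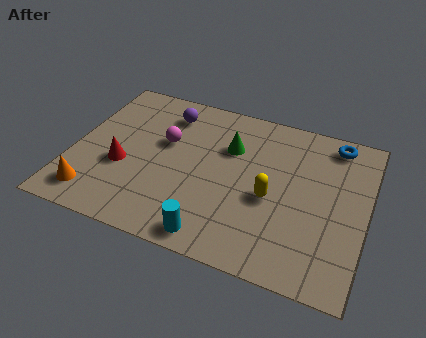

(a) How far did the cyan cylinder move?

1.6

The cyan cylinder moved from about (3.6, 0.9) to (5.2, 0.8), a distance of √(1.6² + 0.1²) ≈ 1.6.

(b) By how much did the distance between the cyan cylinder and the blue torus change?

+2.0

They were about 4.6 units apart before and 6.6 after — 2.0 units further apart.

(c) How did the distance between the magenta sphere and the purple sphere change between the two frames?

-0.4

Before: roughly 1.8 units apart; after: 1.4. That's 0.4 units closer together.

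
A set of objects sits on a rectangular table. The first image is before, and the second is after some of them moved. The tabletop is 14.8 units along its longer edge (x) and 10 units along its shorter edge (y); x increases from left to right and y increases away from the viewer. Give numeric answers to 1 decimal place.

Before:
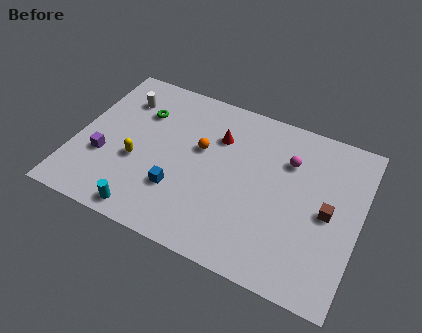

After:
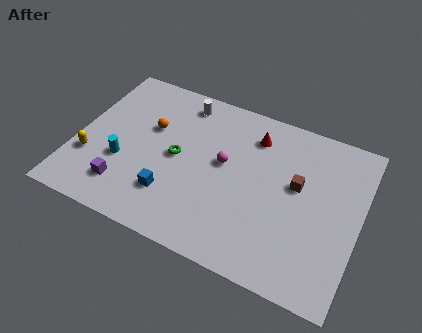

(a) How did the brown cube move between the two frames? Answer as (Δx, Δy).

(-1.7, 1.0)

The brown cube was at about (13.2, 4.8) and moved to about (11.5, 5.8).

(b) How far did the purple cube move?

1.9

The purple cube was near (1.6, 3.5) before and (2.9, 2.1) after, so it travelled √(1.3² + 1.4²) ≈ 1.9 units.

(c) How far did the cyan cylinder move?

3.1

The cyan cylinder was near (4.2, 1.0) before and (2.6, 3.6) after, so it travelled √(1.6² + 2.6²) ≈ 3.1 units.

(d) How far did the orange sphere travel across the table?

2.7

The orange sphere moved from about (6.4, 6.0) to (3.7, 6.3), a distance of √(2.7² + 0.3²) ≈ 2.7.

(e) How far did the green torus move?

3.0

The green torus moved from about (3.1, 7.1) to (5.3, 5.0), a distance of √(2.2² + 2.1²) ≈ 3.0.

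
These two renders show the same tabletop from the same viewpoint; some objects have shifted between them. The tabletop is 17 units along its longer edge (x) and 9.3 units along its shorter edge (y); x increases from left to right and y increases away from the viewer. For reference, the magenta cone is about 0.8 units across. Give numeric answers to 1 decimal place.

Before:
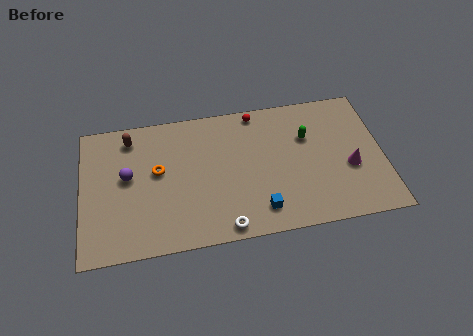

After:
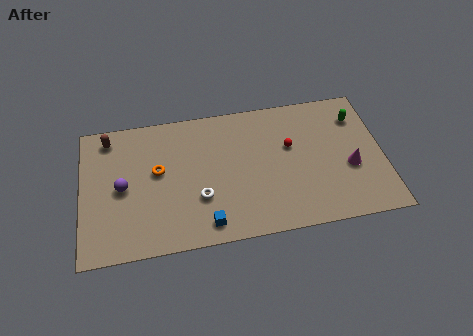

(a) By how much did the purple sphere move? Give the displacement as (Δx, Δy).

(-0.3, -0.7)

The purple sphere was at about (2.6, 5.2) and moved to about (2.3, 4.5).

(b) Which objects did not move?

the magenta cone and the orange torus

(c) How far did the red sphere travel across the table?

3.2

The red sphere moved from about (10.0, 8.4) to (11.8, 5.7), a distance of √(1.8² + 2.7²) ≈ 3.2.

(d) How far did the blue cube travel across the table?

3.0

From (9.9, 1.7) to (6.9, 1.3), the blue cube covered √(3.0² + 0.4²) ≈ 3.0 units.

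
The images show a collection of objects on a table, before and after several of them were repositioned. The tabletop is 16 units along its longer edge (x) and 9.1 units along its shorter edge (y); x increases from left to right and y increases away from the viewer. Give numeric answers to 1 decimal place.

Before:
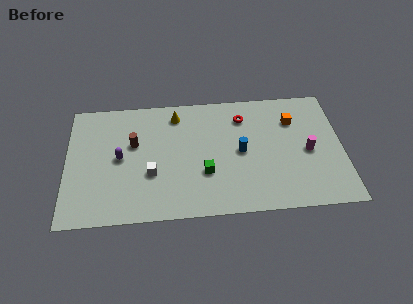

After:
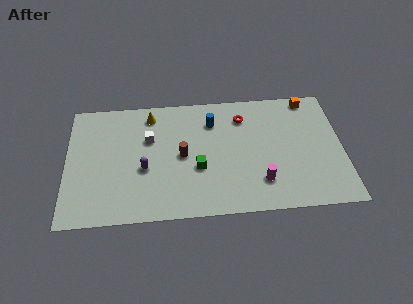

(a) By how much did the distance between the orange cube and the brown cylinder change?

-1.0

The distance was about 9.4 in the first image and 8.4 in the second, so they moved 1.0 units closer together.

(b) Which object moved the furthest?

the magenta cylinder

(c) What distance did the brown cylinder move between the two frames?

3.0

The brown cylinder moved from about (3.9, 5.6) to (6.7, 4.5), a distance of √(2.8² + 1.1²) ≈ 3.0.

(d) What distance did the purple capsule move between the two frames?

1.7

From (3.1, 4.6) to (4.5, 3.7), the purple capsule covered √(1.4² + 0.9²) ≈ 1.7 units.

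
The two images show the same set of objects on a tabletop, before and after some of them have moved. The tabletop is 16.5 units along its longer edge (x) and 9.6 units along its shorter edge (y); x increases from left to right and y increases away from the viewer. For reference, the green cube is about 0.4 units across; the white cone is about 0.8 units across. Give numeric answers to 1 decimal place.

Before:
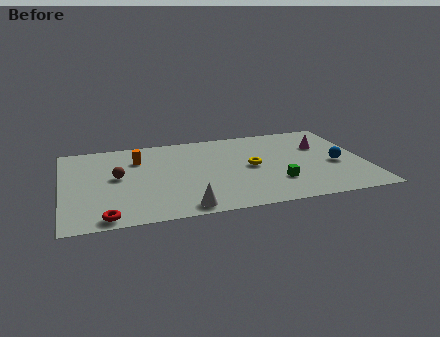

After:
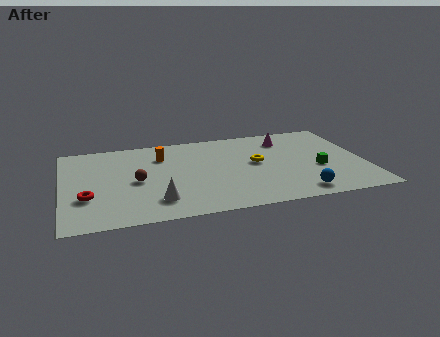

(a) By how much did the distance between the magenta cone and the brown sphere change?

-2.4

They were about 11.4 units apart before and 9.0 after — 2.4 units closer together.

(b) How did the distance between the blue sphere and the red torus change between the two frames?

-1.6

Before: roughly 13.1 units apart; after: 11.5. That's 1.6 units closer together.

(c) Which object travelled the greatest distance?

the blue sphere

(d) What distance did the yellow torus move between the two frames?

0.5

The yellow torus moved from about (10.3, 4.8) to (10.6, 5.2), a distance of √(0.3² + 0.4²) ≈ 0.5.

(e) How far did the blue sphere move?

3.6

The blue sphere was near (14.9, 4.1) before and (12.6, 1.3) after, so it travelled √(2.3² + 2.8²) ≈ 3.6 units.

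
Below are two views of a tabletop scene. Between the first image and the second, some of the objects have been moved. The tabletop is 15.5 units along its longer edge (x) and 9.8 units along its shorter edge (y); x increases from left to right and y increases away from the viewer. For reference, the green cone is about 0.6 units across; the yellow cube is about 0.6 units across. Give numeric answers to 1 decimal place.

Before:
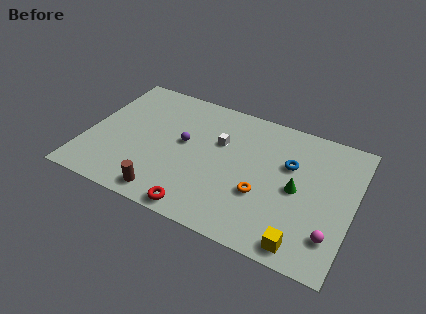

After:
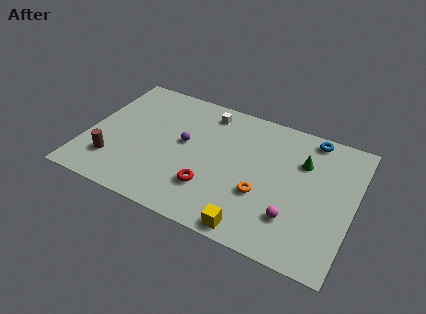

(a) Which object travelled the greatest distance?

the brown cylinder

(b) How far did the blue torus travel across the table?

2.7

The blue torus was near (11.7, 6.3) before and (12.7, 8.8) after, so it travelled √(1.0² + 2.5²) ≈ 2.7 units.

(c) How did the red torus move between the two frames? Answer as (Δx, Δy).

(0.4, 1.8)

From the two frames, the red torus sits at roughly (7.1, 0.9) before and (7.5, 2.7) after.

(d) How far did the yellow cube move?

2.8

The yellow cube was near (13.0, 1.1) before and (10.2, 0.9) after, so it travelled √(2.8² + 0.2²) ≈ 2.8 units.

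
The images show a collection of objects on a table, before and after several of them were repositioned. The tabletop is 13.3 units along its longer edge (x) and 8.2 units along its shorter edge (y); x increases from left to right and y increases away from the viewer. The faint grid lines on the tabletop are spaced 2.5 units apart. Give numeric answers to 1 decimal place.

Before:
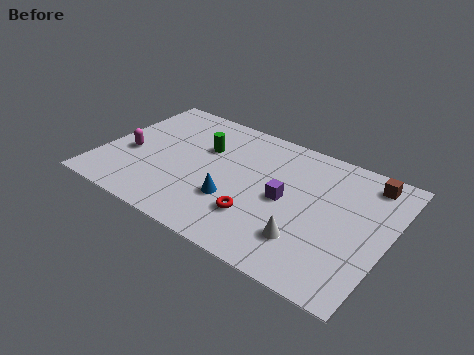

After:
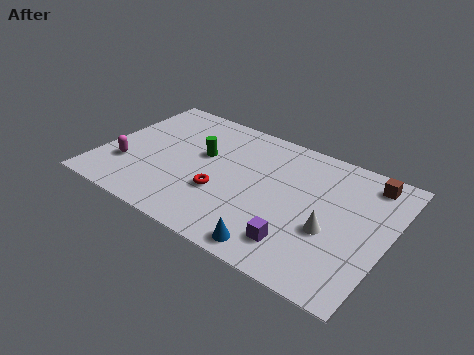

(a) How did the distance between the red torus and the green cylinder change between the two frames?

-2.0

The distance was about 4.4 in the first image and 2.4 in the second, so they moved 2.0 units closer together.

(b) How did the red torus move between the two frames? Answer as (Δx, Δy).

(-1.8, 0.6)

The red torus started near (7.6, 2.3) and ended near (5.8, 2.9).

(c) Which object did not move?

the brown cube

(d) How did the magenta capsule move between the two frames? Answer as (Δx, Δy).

(0.0, -0.9)

The magenta capsule was at about (1.3, 3.4) and moved to about (1.3, 2.5).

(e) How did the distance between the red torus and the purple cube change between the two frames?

+2.0

The distance was about 2.0 in the first image and 4.0 in the second, so they moved 2.0 units further apart.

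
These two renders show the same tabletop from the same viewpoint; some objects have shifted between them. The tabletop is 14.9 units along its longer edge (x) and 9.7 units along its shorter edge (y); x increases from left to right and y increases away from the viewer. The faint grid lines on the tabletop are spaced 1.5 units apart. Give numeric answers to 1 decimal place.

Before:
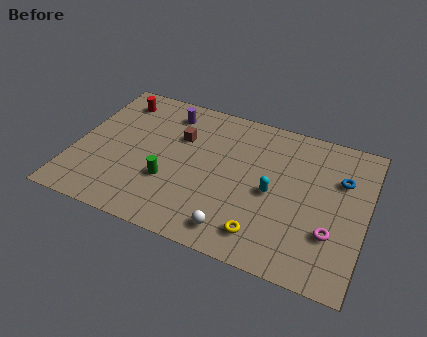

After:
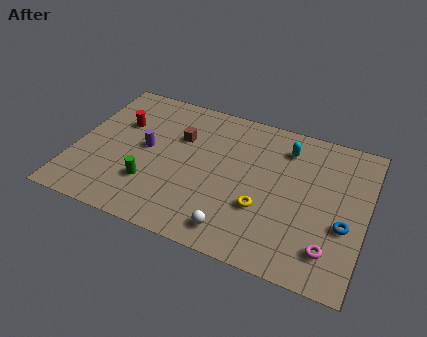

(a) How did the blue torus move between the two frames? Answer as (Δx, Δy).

(0.4, -2.9)

From the two frames, the blue torus sits at roughly (13.5, 6.6) before and (13.9, 3.7) after.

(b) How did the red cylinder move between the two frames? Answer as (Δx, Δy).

(0.4, -1.6)

From the two frames, the red cylinder sits at roughly (1.7, 8.0) before and (2.1, 6.4) after.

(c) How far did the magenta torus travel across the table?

1.0

From (13.3, 3.0) to (13.3, 2.0), the magenta torus covered √(0.0² + 1.0²) ≈ 1.0 units.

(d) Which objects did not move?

the brown cube and the white sphere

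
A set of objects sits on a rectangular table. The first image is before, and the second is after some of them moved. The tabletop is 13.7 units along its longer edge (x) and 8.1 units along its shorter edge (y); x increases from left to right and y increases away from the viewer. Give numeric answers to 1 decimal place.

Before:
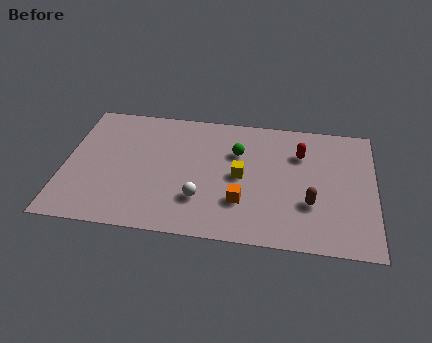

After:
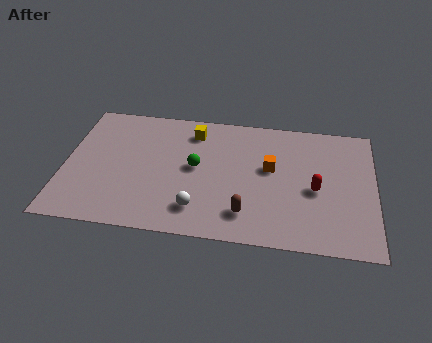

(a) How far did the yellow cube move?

3.4

From (7.8, 4.0) to (5.6, 6.6), the yellow cube covered √(2.2² + 2.6²) ≈ 3.4 units.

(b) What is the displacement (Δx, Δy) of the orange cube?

(1.2, 2.3)

From the two frames, the orange cube sits at roughly (7.9, 2.4) before and (9.1, 4.7) after.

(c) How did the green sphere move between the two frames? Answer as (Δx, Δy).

(-1.8, -1.2)

The green sphere was at about (7.6, 5.5) and moved to about (5.8, 4.3).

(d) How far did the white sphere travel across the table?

0.6

The white sphere moved from about (6.1, 2.3) to (6.0, 1.7), a distance of √(0.1² + 0.6²) ≈ 0.6.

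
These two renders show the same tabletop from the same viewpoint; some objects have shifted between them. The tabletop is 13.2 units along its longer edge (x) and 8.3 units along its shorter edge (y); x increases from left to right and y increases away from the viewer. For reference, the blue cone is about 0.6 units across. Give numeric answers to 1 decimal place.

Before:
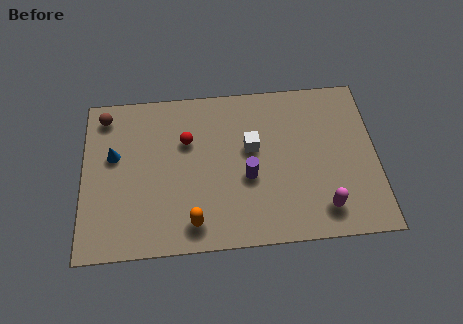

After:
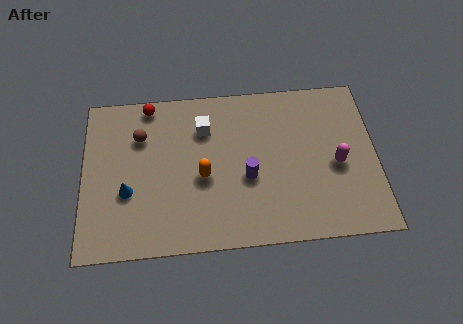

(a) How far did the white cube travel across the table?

2.4

The white cube moved from about (7.6, 4.9) to (5.5, 6.1), a distance of √(2.1² + 1.2²) ≈ 2.4.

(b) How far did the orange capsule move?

2.4

From (4.9, 1.3) to (5.4, 3.6), the orange capsule covered √(0.5² + 2.3²) ≈ 2.4 units.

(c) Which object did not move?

the purple cylinder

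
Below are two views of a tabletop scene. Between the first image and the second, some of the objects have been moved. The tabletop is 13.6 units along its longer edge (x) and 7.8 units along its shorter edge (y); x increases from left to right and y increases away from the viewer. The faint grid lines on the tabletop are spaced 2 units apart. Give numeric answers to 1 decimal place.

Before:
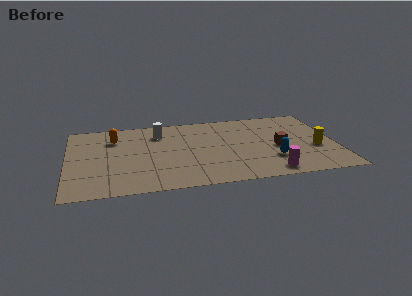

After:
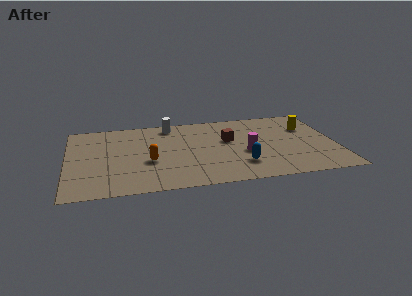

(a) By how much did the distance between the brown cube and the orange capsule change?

-4.2

Before: roughly 8.6 units apart; after: 4.4. That's 4.2 units closer together.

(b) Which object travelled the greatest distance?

the orange capsule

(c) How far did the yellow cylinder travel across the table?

2.3

The yellow cylinder was near (12.6, 3.1) before and (12.3, 5.4) after, so it travelled √(0.3² + 2.3²) ≈ 2.3 units.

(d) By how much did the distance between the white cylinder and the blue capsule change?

-0.8

They were about 6.7 units apart before and 5.9 after — 0.8 units closer together.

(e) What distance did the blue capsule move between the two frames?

1.6

The blue capsule was near (10.3, 2.3) before and (8.7, 2.0) after, so it travelled √(1.6² + 0.3²) ≈ 1.6 units.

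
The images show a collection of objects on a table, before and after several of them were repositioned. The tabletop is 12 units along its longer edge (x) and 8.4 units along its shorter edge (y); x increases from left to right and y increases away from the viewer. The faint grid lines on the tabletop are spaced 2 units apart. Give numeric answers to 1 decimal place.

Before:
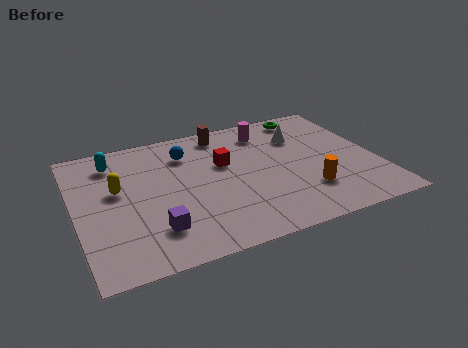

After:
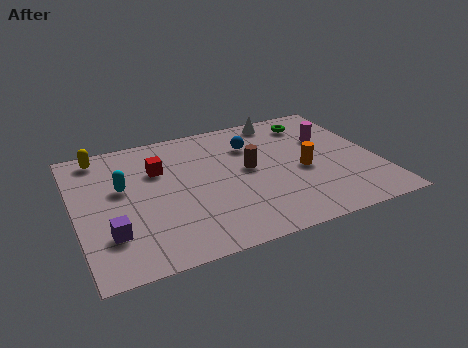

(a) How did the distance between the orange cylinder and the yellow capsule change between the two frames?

+0.9

They were about 7.7 units apart before and 8.6 after — 0.9 units further apart.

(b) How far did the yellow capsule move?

2.5

The yellow capsule moved from about (1.7, 4.9) to (1.2, 7.4), a distance of √(0.5² + 2.5²) ≈ 2.5.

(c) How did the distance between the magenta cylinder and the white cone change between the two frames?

+1.1

They were about 1.5 units apart before and 2.6 after — 1.1 units further apart.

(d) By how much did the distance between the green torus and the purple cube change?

+1.1

Before: roughly 8.7 units apart; after: 9.8. That's 1.1 units further apart.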